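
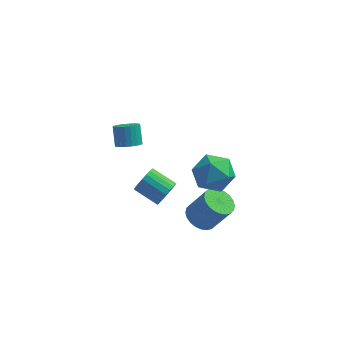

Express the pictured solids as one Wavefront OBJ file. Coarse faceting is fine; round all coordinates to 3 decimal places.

v 3.319 1.039 -1.507
v 4.437 0.789 -1.466
v 3.103 -0.149 -2.914
v 4.221 -0.399 -2.873
v 3.529 -0.73 -2.022
v 3.662 0.005 -1.152
v 3.878 0.635 -3.228
v 4.011 1.37 -2.358
v 4.782 0.539 -2.53
v 4.567 -0.304 -1.785
v 2.973 0.944 -2.595
v 2.758 0.101 -1.85
v 3.307 -0.738 -4.653
v 4.007 -0.887 -5.093
v 4.893 -0.93 -3.667
v 4.193 -0.782 -3.227
v 4.006 -0.559 -5.082
v 4.893 -0.603 -3.656
v 3.899 -0.259 -5.007
v 4.786 -0.303 -3.58
v 3.702 -0.031 -4.877
v 4.588 -0.075 -3.451
v 3.444 0.088 -4.713
v 4.331 0.044 -3.287
v 3.166 0.082 -4.54
v 4.052 0.038 -3.114
v 2.909 -0.049 -4.385
v 3.796 -0.093 -2.958
v 2.713 -0.285 -4.27
v 3.599 -0.329 -2.844
v 2.607 -0.59 -4.213
v 3.493 -0.633 -2.787
v 2.607 -0.917 -4.224
v 3.494 -0.961 -2.798
v 2.714 -1.217 -4.3
v 3.601 -1.261 -2.873
v 2.912 -1.445 -4.429
v 3.798 -1.489 -3.003
v 3.169 -1.564 -4.593
v 4.056 -1.608 -3.167
v 3.448 -1.558 -4.766
v 4.334 -1.602 -3.34
v 3.704 -1.427 -4.922
v 4.591 -1.471 -3.495
v 3.901 -1.191 -5.036
v 4.787 -1.235 -3.61
v 0.108 -1.727 1.473
v 0.543 -2.044 1.8
v 0.347 -1.43 2.654
v -0.088 -1.113 2.327
v 0.679 -1.863 1.702
v 0.483 -1.25 2.556
v 0.727 -1.663 1.569
v 0.531 -1.049 2.423
v 0.681 -1.471 1.421
v 0.486 -0.858 2.275
v 0.548 -1.319 1.281
v 0.353 -0.706 2.136
v 0.348 -1.229 1.17
v 0.153 -0.616 2.025
v 0.112 -1.215 1.106
v -0.084 -0.601 1.96
v -0.126 -1.278 1.097
v -0.321 -0.665 1.952
v -0.327 -1.41 1.146
v -0.523 -0.796 2
v -0.463 -1.59 1.244
v -0.659 -0.977 2.098
v -0.511 -1.791 1.377
v -0.707 -1.177 2.231
v -0.466 -1.982 1.525
v -0.661 -1.369 2.379
v -0.333 -2.134 1.664
v -0.528 -1.521 2.519
v -0.133 -2.224 1.775
v -0.328 -1.611 2.63
v 0.104 -2.239 1.84
v -0.092 -1.625 2.694
v 0.341 -2.175 1.848
v 0.146 -1.562 2.703
v 1.561 0.202 -4.062
v 1.938 0.473 -3.487
v 0.737 0.949 -2.922
v 0.359 0.678 -3.498
v 1.941 0.711 -3.682
v 0.739 1.187 -3.118
v 1.877 0.86 -3.944
v 0.676 1.336 -3.38
v 1.759 0.896 -4.225
v 0.558 1.372 -3.661
v 1.606 0.812 -4.479
v 0.405 1.288 -3.915
v 1.446 0.622 -4.661
v 0.245 1.098 -4.096
v 1.305 0.359 -4.739
v 0.104 0.836 -4.174
v 1.209 0.07 -4.7
v 0.008 0.546 -4.135
v 1.173 -0.197 -4.55
v -0.028 0.279 -3.986
v 1.205 -0.395 -4.317
v 0.003 0.081 -3.753
v 1.298 -0.489 -4.039
v 0.096 -0.013 -3.475
v 1.436 -0.464 -3.765
v 0.235 0.012 -3.201
v 1.596 -0.324 -3.543
v 0.395 0.152 -2.979
v 1.75 -0.093 -3.41
v 0.548 0.383 -2.846
v 1.871 0.189 -3.39
v 0.67 0.665 -2.826
f 1 12 6
f 1 6 2
f 1 2 8
f 1 8 11
f 1 11 12
f 2 6 10
f 6 12 5
f 12 11 3
f 11 8 7
f 8 2 9
f 4 10 5
f 4 5 3
f 4 3 7
f 4 7 9
f 4 9 10
f 5 10 6
f 3 5 12
f 7 3 11
f 9 7 8
f 10 9 2
f 14 13 17
f 14 17 15
f 15 17 18
f 15 18 16
f 17 13 19
f 17 19 18
f 18 19 20
f 18 20 16
f 19 13 21
f 19 21 20
f 20 21 22
f 20 22 16
f 21 13 23
f 21 23 22
f 22 23 24
f 22 24 16
f 23 13 25
f 23 25 24
f 24 25 26
f 24 26 16
f 25 13 27
f 25 27 26
f 26 27 28
f 26 28 16
f 27 13 29
f 27 29 28
f 28 29 30
f 28 30 16
f 29 13 31
f 29 31 30
f 30 31 32
f 30 32 16
f 31 13 33
f 31 33 32
f 32 33 34
f 32 34 16
f 33 13 35
f 33 35 34
f 34 35 36
f 34 36 16
f 35 13 37
f 35 37 36
f 36 37 38
f 36 38 16
f 37 13 39
f 37 39 38
f 38 39 40
f 38 40 16
f 39 13 41
f 39 41 40
f 40 41 42
f 40 42 16
f 41 13 43
f 41 43 42
f 42 43 44
f 42 44 16
f 43 13 45
f 43 45 44
f 44 45 46
f 44 46 16
f 45 13 14
f 45 14 46
f 46 14 15
f 46 15 16
f 48 47 51
f 48 51 49
f 49 51 52
f 49 52 50
f 51 47 53
f 51 53 52
f 52 53 54
f 52 54 50
f 53 47 55
f 53 55 54
f 54 55 56
f 54 56 50
f 55 47 57
f 55 57 56
f 56 57 58
f 56 58 50
f 57 47 59
f 57 59 58
f 58 59 60
f 58 60 50
f 59 47 61
f 59 61 60
f 60 61 62
f 60 62 50
f 61 47 63
f 61 63 62
f 62 63 64
f 62 64 50
f 63 47 65
f 63 65 64
f 64 65 66
f 64 66 50
f 65 47 67
f 65 67 66
f 66 67 68
f 66 68 50
f 67 47 69
f 67 69 68
f 68 69 70
f 68 70 50
f 69 47 71
f 69 71 70
f 70 71 72
f 70 72 50
f 71 47 73
f 71 73 72
f 72 73 74
f 72 74 50
f 73 47 75
f 73 75 74
f 74 75 76
f 74 76 50
f 75 47 77
f 75 77 76
f 76 77 78
f 76 78 50
f 77 47 79
f 77 79 78
f 78 79 80
f 78 80 50
f 79 47 48
f 79 48 80
f 80 48 49
f 80 49 50
f 82 81 85
f 82 85 83
f 83 85 86
f 83 86 84
f 85 81 87
f 85 87 86
f 86 87 88
f 86 88 84
f 87 81 89
f 87 89 88
f 88 89 90
f 88 90 84
f 89 81 91
f 89 91 90
f 90 91 92
f 90 92 84
f 91 81 93
f 91 93 92
f 92 93 94
f 92 94 84
f 93 81 95
f 93 95 94
f 94 95 96
f 94 96 84
f 95 81 97
f 95 97 96
f 96 97 98
f 96 98 84
f 97 81 99
f 97 99 98
f 98 99 100
f 98 100 84
f 99 81 101
f 99 101 100
f 100 101 102
f 100 102 84
f 101 81 103
f 101 103 102
f 102 103 104
f 102 104 84
f 103 81 105
f 103 105 104
f 104 105 106
f 104 106 84
f 105 81 107
f 105 107 106
f 106 107 108
f 106 108 84
f 107 81 109
f 107 109 108
f 108 109 110
f 108 110 84
f 109 81 111
f 109 111 110
f 110 111 112
f 110 112 84
f 111 81 82
f 111 82 112
f 112 82 83
f 112 83 84



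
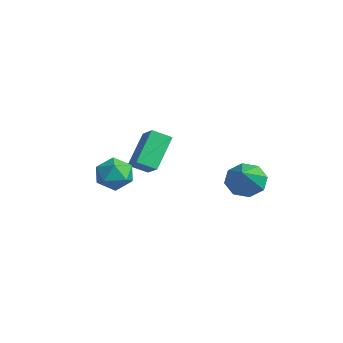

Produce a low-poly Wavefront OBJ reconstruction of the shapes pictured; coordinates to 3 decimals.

v -1.882 -0.524 0.134
v -1.091 -0.59 0.609
v -1.709 -1.93 -0.349
v -0.918 -1.996 0.126
v -1.725 -1.945 0.576
v -1.832 -1.076 0.875
v -0.968 -1.444 -0.615
v -1.075 -0.575 -0.316
v -0.526 -1.158 0.146
v -0.993 -1.468 0.882
v -1.807 -1.052 -0.622
v -2.274 -1.362 0.114
v -2.547 0.975 -0.865
v -2.956 0.205 -0.419
v -3.248 2.124 0.476
v -3.657 1.354 0.922
v -1.443 0.806 -0.142
v -1.852 0.036 0.304
v -2.144 1.955 1.199
v -2.553 1.185 1.645
v 0.065 4.293 -1.024
v 0.799 4.738 -1.407
v 1.395 3.247 0.304
v 0.521 5.096 -0.848
v -0.023 4.983 -0.392
v -0.516 4.465 -0.306
v -0.668 3.847 -0.641
v -0.39 3.49 -1.2
v 0.154 3.603 -1.656
v 0.647 4.12 -1.742
f 1 12 6
f 1 6 2
f 1 2 8
f 1 8 11
f 1 11 12
f 2 6 10
f 6 12 5
f 12 11 3
f 11 8 7
f 8 2 9
f 4 10 5
f 4 5 3
f 4 3 7
f 4 7 9
f 4 9 10
f 5 10 6
f 3 5 12
f 7 3 11
f 9 7 8
f 10 9 2
f 14 16 13
f 17 14 13
f 13 16 15
f 15 17 13
f 14 20 16
f 18 14 17
f 18 20 14
f 16 20 15
f 19 17 15
f 15 20 19
f 19 18 17
f 20 18 19
f 22 21 24
f 22 24 23
f 24 21 25
f 24 25 23
f 25 21 26
f 25 26 23
f 26 21 27
f 26 27 23
f 27 21 28
f 27 28 23
f 28 21 29
f 28 29 23
f 29 21 30
f 29 30 23
f 30 21 22
f 30 22 23



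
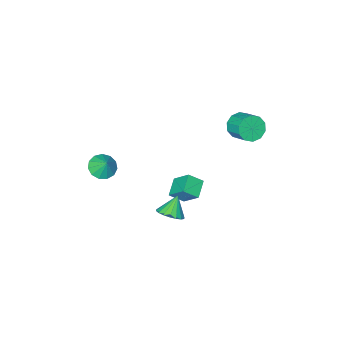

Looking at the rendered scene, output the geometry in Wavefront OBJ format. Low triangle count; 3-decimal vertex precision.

v 2.683 -1.694 0.004
v 3.218 -2.307 0.365
v 2.797 -1.046 0.936
v 3.514 -1.993 0.11
v 3.547 -1.584 -0.178
v 3.305 -1.21 -0.409
v 2.865 -0.989 -0.508
v 2.368 -0.993 -0.444
v 1.97 -1.219 -0.238
v 1.799 -1.595 0.045
v 1.908 -2.003 0.315
v 2.263 -2.313 0.487
v 2.752 -2.426 0.505
v 0.026 1.351 -3.863
v 0.478 0.581 -3.752
v -0.766 1.049 -2.737
v 0.69 0.841 -3.533
v 0.77 1.202 -3.38
v 0.703 1.593 -3.322
v 0.502 1.936 -3.372
v 0.207 2.163 -3.518
v -0.125 2.229 -3.734
v -0.426 2.121 -3.975
v -0.638 1.861 -4.193
v -0.718 1.5 -4.347
v -0.651 1.109 -4.404
v -0.45 0.767 -4.355
v -0.154 0.54 -4.208
v 0.177 0.473 -3.993
v -3.975 2.776 3.568
v -3.714 3.183 2.796
v -3.604 4.411 3.481
v -3.865 4.004 4.252
v -4.275 3.215 2.829
v -4.165 4.443 3.514
v -4.721 3.079 3.144
v -4.611 4.307 3.828
v -4.882 2.828 3.62
v -4.772 4.056 4.305
v -4.697 2.557 4.077
v -4.587 3.784 4.761
v -4.236 2.369 4.339
v -4.126 3.597 5.024
v -3.675 2.337 4.306
v -3.565 3.565 4.991
v -3.229 2.473 3.992
v -3.119 3.701 4.676
v -3.068 2.724 3.515
v -2.958 3.952 4.2
v -3.253 2.996 3.059
v -3.143 4.223 3.743
v -2.847 -0.579 -4.299
v -2.097 -1.096 -3.631
v -3.105 0.526 -3.156
v -2.355 0.009 -2.488
v -1.905 0.151 -4.792
v -1.155 -0.366 -4.124
v -2.163 1.256 -3.649
v -1.413 0.739 -2.981
f 2 1 4
f 2 4 3
f 4 1 5
f 4 5 3
f 5 1 6
f 5 6 3
f 6 1 7
f 6 7 3
f 7 1 8
f 7 8 3
f 8 1 9
f 8 9 3
f 9 1 10
f 9 10 3
f 10 1 11
f 10 11 3
f 11 1 12
f 11 12 3
f 12 1 13
f 12 13 3
f 13 1 2
f 13 2 3
f 15 14 17
f 15 17 16
f 17 14 18
f 17 18 16
f 18 14 19
f 18 19 16
f 19 14 20
f 19 20 16
f 20 14 21
f 20 21 16
f 21 14 22
f 21 22 16
f 22 14 23
f 22 23 16
f 23 14 24
f 23 24 16
f 24 14 25
f 24 25 16
f 25 14 26
f 25 26 16
f 26 14 27
f 26 27 16
f 27 14 28
f 27 28 16
f 28 14 29
f 28 29 16
f 29 14 15
f 29 15 16
f 31 30 34
f 31 34 32
f 32 34 35
f 32 35 33
f 34 30 36
f 34 36 35
f 35 36 37
f 35 37 33
f 36 30 38
f 36 38 37
f 37 38 39
f 37 39 33
f 38 30 40
f 38 40 39
f 39 40 41
f 39 41 33
f 40 30 42
f 40 42 41
f 41 42 43
f 41 43 33
f 42 30 44
f 42 44 43
f 43 44 45
f 43 45 33
f 44 30 46
f 44 46 45
f 45 46 47
f 45 47 33
f 46 30 48
f 46 48 47
f 47 48 49
f 47 49 33
f 48 30 50
f 48 50 49
f 49 50 51
f 49 51 33
f 50 30 31
f 50 31 51
f 51 31 32
f 51 32 33
f 53 55 52
f 56 53 52
f 52 55 54
f 54 56 52
f 53 59 55
f 57 53 56
f 57 59 53
f 55 59 54
f 58 56 54
f 54 59 58
f 58 57 56
f 59 57 58



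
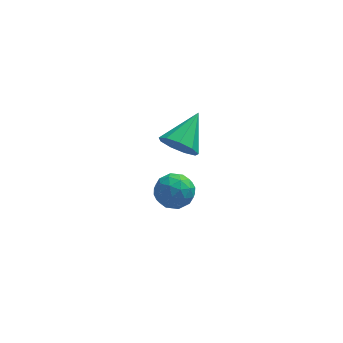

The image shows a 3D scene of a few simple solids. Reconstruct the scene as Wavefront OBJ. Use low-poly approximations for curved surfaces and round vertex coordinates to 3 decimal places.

v 1.637 -3.821 1.841
v 2.231 -4.504 2.29
v 2.603 -2.299 2.879
v 2.522 -4.288 1.702
v 2.4 -3.853 1.179
v 1.92 -3.404 0.966
v 1.309 -3.15 1.162
v 0.851 -3.21 1.676
v 0.761 -3.556 2.267
v 1.081 -4.026 2.659
v 1.662 -4.4 2.668
v 0.555 -1.354 -4.194
v 1.282 -0.723 -4.666
v 1.798 -2.037 -3.194
v 2.525 -1.406 -3.666
v 1.78 -0.978 -3.024
v 1.012 -0.556 -3.642
v 2.068 -2.204 -4.218
v 1.3 -1.782 -4.836
v 2.217 -1.248 -4.681
v 2.039 -0.491 -3.943
v 1.041 -2.269 -3.917
v 0.863 -1.512 -3.179
v 0.81 -0.978 -4.518
v 2.27 -1.782 -3.342
v 1.833 -1.53 -2.965
v 2.26 -1.159 -3.242
v 0.651 -0.881 -3.916
v 1.078 -0.51 -4.193
v 1.371 -0.66 -3.228
v 2.002 -2.25 -3.667
v 2.429 -1.879 -3.944
v 0.82 -1.601 -4.618
v 1.247 -1.23 -4.895
v 1.709 -2.1 -4.632
v 1.786 -0.916 -4.804
v 2.517 -1.318 -4.216
v 2.248 -1.787 -4.541
v 1.797 -1.538 -4.904
v 1.682 -0.471 -4.37
v 2.412 -0.872 -3.782
v 1.975 -0.621 -3.405
v 1.523 -0.373 -3.768
v 2.231 -0.78 -4.379
v 0.668 -1.888 -4.078
v 1.398 -2.289 -3.49
v 1.557 -2.387 -4.092
v 1.105 -2.139 -4.455
v 0.563 -1.442 -3.644
v 1.294 -1.844 -3.056
v 1.283 -1.222 -2.956
v 0.832 -0.973 -3.319
v 0.849 -1.98 -3.481
f 2 1 4
f 2 4 3
f 4 1 5
f 4 5 3
f 5 1 6
f 5 6 3
f 6 1 7
f 6 7 3
f 7 1 8
f 7 8 3
f 8 1 9
f 8 9 3
f 9 1 10
f 9 10 3
f 10 1 11
f 10 11 3
f 11 1 2
f 11 2 3
f 12 49 28
f 49 23 52
f 28 52 17
f 49 52 28
f 12 28 24
f 28 17 29
f 24 29 13
f 28 29 24
f 12 24 33
f 24 13 34
f 33 34 19
f 24 34 33
f 12 33 45
f 33 19 48
f 45 48 22
f 33 48 45
f 12 45 49
f 45 22 53
f 49 53 23
f 45 53 49
f 13 29 40
f 29 17 43
f 40 43 21
f 29 43 40
f 17 52 30
f 52 23 51
f 30 51 16
f 52 51 30
f 23 53 50
f 53 22 46
f 50 46 14
f 53 46 50
f 22 48 47
f 48 19 35
f 47 35 18
f 48 35 47
f 19 34 39
f 34 13 36
f 39 36 20
f 34 36 39
f 15 41 27
f 41 21 42
f 27 42 16
f 41 42 27
f 15 27 25
f 27 16 26
f 25 26 14
f 27 26 25
f 15 25 32
f 25 14 31
f 32 31 18
f 25 31 32
f 15 32 37
f 32 18 38
f 37 38 20
f 32 38 37
f 15 37 41
f 37 20 44
f 41 44 21
f 37 44 41
f 16 42 30
f 42 21 43
f 30 43 17
f 42 43 30
f 14 26 50
f 26 16 51
f 50 51 23
f 26 51 50
f 18 31 47
f 31 14 46
f 47 46 22
f 31 46 47
f 20 38 39
f 38 18 35
f 39 35 19
f 38 35 39
f 21 44 40
f 44 20 36
f 40 36 13
f 44 36 40



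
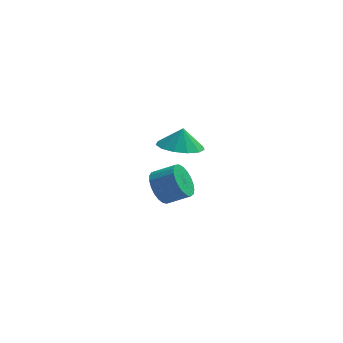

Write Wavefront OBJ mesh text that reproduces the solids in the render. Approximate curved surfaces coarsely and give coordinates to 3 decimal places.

v 0.674 0.409 -2.541
v 1.148 0.621 -3.349
v 2.26 0.504 -2.726
v 1.786 0.291 -1.919
v 1.095 0.982 -3.186
v 2.207 0.865 -2.564
v 0.969 1.243 -2.912
v 2.082 1.126 -2.29
v 0.792 1.361 -2.574
v 1.905 1.244 -1.952
v 0.595 1.313 -2.23
v 1.707 1.196 -1.608
v 0.411 1.11 -1.94
v 1.524 0.993 -1.318
v 0.273 0.785 -1.754
v 1.385 0.668 -1.132
v 0.204 0.395 -1.704
v 1.316 0.278 -1.082
v 0.216 0.007 -1.799
v 1.328 -0.11 -1.176
v 0.308 -0.311 -2.022
v 1.42 -0.428 -1.4
v 0.462 -0.505 -2.335
v 1.575 -0.622 -1.712
v 0.654 -0.541 -2.683
v 1.766 -0.658 -2.061
v 0.848 -0.412 -3.007
v 1.961 -0.529 -2.385
v 1.013 -0.142 -3.251
v 2.125 -0.259 -2.628
v 1.119 0.223 -3.371
v 2.231 0.106 -2.749
v 1.748 -3.818 3.106
v 2.793 -3.963 3.009
v 1.872 -3.562 4.074
v 2.689 -3.391 2.871
v 2.286 -2.955 2.808
v 1.712 -2.793 2.839
v 1.149 -2.957 2.954
v 0.776 -3.394 3.118
v 0.712 -3.966 3.278
v 0.977 -4.491 3.383
v 1.486 -4.803 3.4
v 2.079 -4.802 3.324
v 2.566 -4.488 3.178
f 2 1 5
f 2 5 3
f 3 5 6
f 3 6 4
f 5 1 7
f 5 7 6
f 6 7 8
f 6 8 4
f 7 1 9
f 7 9 8
f 8 9 10
f 8 10 4
f 9 1 11
f 9 11 10
f 10 11 12
f 10 12 4
f 11 1 13
f 11 13 12
f 12 13 14
f 12 14 4
f 13 1 15
f 13 15 14
f 14 15 16
f 14 16 4
f 15 1 17
f 15 17 16
f 16 17 18
f 16 18 4
f 17 1 19
f 17 19 18
f 18 19 20
f 18 20 4
f 19 1 21
f 19 21 20
f 20 21 22
f 20 22 4
f 21 1 23
f 21 23 22
f 22 23 24
f 22 24 4
f 23 1 25
f 23 25 24
f 24 25 26
f 24 26 4
f 25 1 27
f 25 27 26
f 26 27 28
f 26 28 4
f 27 1 29
f 27 29 28
f 28 29 30
f 28 30 4
f 29 1 31
f 29 31 30
f 30 31 32
f 30 32 4
f 31 1 2
f 31 2 32
f 32 2 3
f 32 3 4
f 34 33 36
f 34 36 35
f 36 33 37
f 36 37 35
f 37 33 38
f 37 38 35
f 38 33 39
f 38 39 35
f 39 33 40
f 39 40 35
f 40 33 41
f 40 41 35
f 41 33 42
f 41 42 35
f 42 33 43
f 42 43 35
f 43 33 44
f 43 44 35
f 44 33 45
f 44 45 35
f 45 33 34
f 45 34 35



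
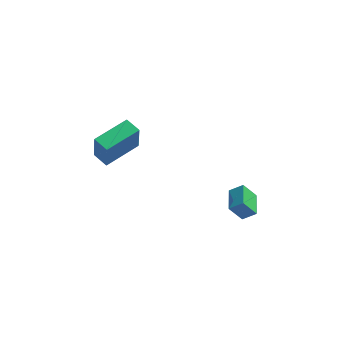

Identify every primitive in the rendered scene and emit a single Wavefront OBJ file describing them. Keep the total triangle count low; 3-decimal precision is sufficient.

v -3.264 1.231 1.689
v -3.164 0.875 3.369
v -3.978 1.863 1.865
v -3.879 1.507 3.545
v -1.821 2.793 1.935
v -1.722 2.437 3.615
v -2.536 3.425 2.111
v -2.436 3.069 3.791
v 3.748 -0.433 -0.356
v 3.069 -0.529 0.566
v 3.644 0.941 -0.29
v 2.965 0.845 0.633
v 4.455 -0.405 0.167
v 3.776 -0.501 1.09
v 4.351 0.969 0.234
v 3.672 0.873 1.156
f 2 4 1
f 5 2 1
f 1 4 3
f 3 5 1
f 2 8 4
f 6 2 5
f 6 8 2
f 4 8 3
f 7 5 3
f 3 8 7
f 7 6 5
f 8 6 7
f 10 12 9
f 13 10 9
f 9 12 11
f 11 13 9
f 10 16 12
f 14 10 13
f 14 16 10
f 12 16 11
f 15 13 11
f 11 16 15
f 15 14 13
f 16 14 15



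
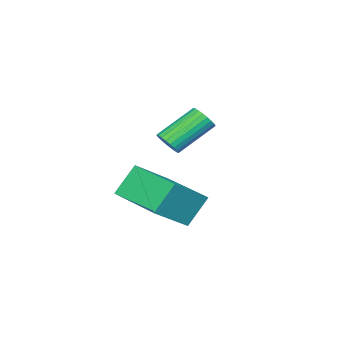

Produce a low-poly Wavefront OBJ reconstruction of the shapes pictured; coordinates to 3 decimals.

v -1.408 -3.643 0.245
v -1.074 -3.628 0.63
v -2.198 -3.002 1.58
v -2.532 -3.017 1.195
v -1.045 -3.449 0.547
v -2.17 -2.823 1.497
v -1.071 -3.3 0.417
v -2.196 -2.674 1.367
v -1.149 -3.204 0.262
v -2.274 -2.578 1.212
v -1.266 -3.174 0.103
v -2.391 -2.548 1.054
v -1.405 -3.216 -0.033
v -2.529 -2.589 0.917
v -1.544 -3.322 -0.127
v -2.668 -2.696 0.823
v -1.662 -3.478 -0.165
v -2.787 -2.852 0.785
v -1.742 -3.658 -0.14
v -2.866 -3.032 0.81
v -1.77 -3.837 -0.057
v -2.895 -3.211 0.893
v -1.744 -3.986 0.073
v -2.869 -3.36 1.023
v -1.666 -4.082 0.228
v -2.791 -3.456 1.178
v -1.549 -4.112 0.386
v -2.674 -3.486 1.337
v -1.411 -4.071 0.523
v -2.535 -3.444 1.473
v -1.272 -3.964 0.617
v -2.396 -3.338 1.567
v -1.153 -3.808 0.655
v -2.278 -3.182 1.605
v -0.269 -2.816 -0.671
v 1.085 -3.085 0.321
v 0.209 -1.005 -0.831
v 1.563 -1.274 0.161
v 0.417 -3.086 -1.681
v 1.771 -3.355 -0.689
v 0.895 -1.275 -1.841
v 2.249 -1.544 -0.849
f 2 1 5
f 2 5 3
f 3 5 6
f 3 6 4
f 5 1 7
f 5 7 6
f 6 7 8
f 6 8 4
f 7 1 9
f 7 9 8
f 8 9 10
f 8 10 4
f 9 1 11
f 9 11 10
f 10 11 12
f 10 12 4
f 11 1 13
f 11 13 12
f 12 13 14
f 12 14 4
f 13 1 15
f 13 15 14
f 14 15 16
f 14 16 4
f 15 1 17
f 15 17 16
f 16 17 18
f 16 18 4
f 17 1 19
f 17 19 18
f 18 19 20
f 18 20 4
f 19 1 21
f 19 21 20
f 20 21 22
f 20 22 4
f 21 1 23
f 21 23 22
f 22 23 24
f 22 24 4
f 23 1 25
f 23 25 24
f 24 25 26
f 24 26 4
f 25 1 27
f 25 27 26
f 26 27 28
f 26 28 4
f 27 1 29
f 27 29 28
f 28 29 30
f 28 30 4
f 29 1 31
f 29 31 30
f 30 31 32
f 30 32 4
f 31 1 33
f 31 33 32
f 32 33 34
f 32 34 4
f 33 1 2
f 33 2 34
f 34 2 3
f 34 3 4
f 36 38 35
f 39 36 35
f 35 38 37
f 37 39 35
f 36 42 38
f 40 36 39
f 40 42 36
f 38 42 37
f 41 39 37
f 37 42 41
f 41 40 39
f 42 40 41



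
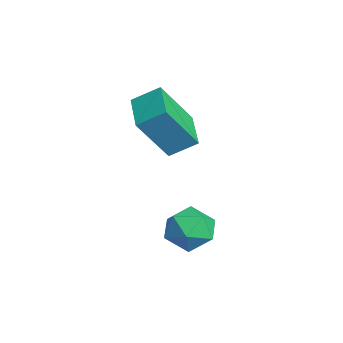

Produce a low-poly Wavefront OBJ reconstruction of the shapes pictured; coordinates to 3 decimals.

v -3.093 -3.633 0.604
v -2.864 -2.647 1.23
v -3.324 -2.461 -1.159
v -3.096 -1.475 -0.533
v -1.444 -3.805 0.273
v -1.216 -2.819 0.899
v -1.676 -2.633 -1.49
v -1.447 -1.647 -0.864
v 1.34 -2.058 -3.93
v 2.104 -2.035 -3.321
v 0.696 -3.225 -3.079
v 1.46 -3.202 -2.47
v 0.827 -2.457 -2.488
v 1.225 -1.736 -3.014
v 1.575 -3.524 -3.386
v 1.973 -2.803 -3.912
v 2.249 -2.941 -2.984
v 1.787 -2.282 -2.429
v 1.013 -2.978 -3.971
v 0.551 -2.319 -3.416
f 2 4 1
f 5 2 1
f 1 4 3
f 3 5 1
f 2 8 4
f 6 2 5
f 6 8 2
f 4 8 3
f 7 5 3
f 3 8 7
f 7 6 5
f 8 6 7
f 9 20 14
f 9 14 10
f 9 10 16
f 9 16 19
f 9 19 20
f 10 14 18
f 14 20 13
f 20 19 11
f 19 16 15
f 16 10 17
f 12 18 13
f 12 13 11
f 12 11 15
f 12 15 17
f 12 17 18
f 13 18 14
f 11 13 20
f 15 11 19
f 17 15 16
f 18 17 10



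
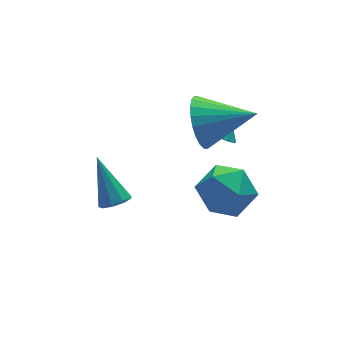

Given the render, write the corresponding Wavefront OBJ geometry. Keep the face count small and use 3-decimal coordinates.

v -1.3 1.176 -2.731
v -0.835 0.897 -2.474
v -1.42 2.364 -1.229
v -0.701 1.207 -2.708
v -0.847 1.502 -2.953
v -1.205 1.644 -3.094
v -1.607 1.567 -3.066
v -1.865 1.307 -2.881
v -1.859 0.986 -2.626
v -1.591 0.753 -2.421
v -1.186 0.718 -2.36
v 3.105 2.206 -1.957
v 3.619 2.249 -2.445
v 3.755 2.534 -1.243
v 3.41 2.635 -2.433
v 3.086 2.857 -2.239
v 2.768 2.831 -1.937
v 2.579 2.566 -1.643
v 2.591 2.163 -1.469
v 2.799 1.777 -1.481
v 3.124 1.555 -1.675
v 3.441 1.581 -1.976
v 3.63 1.846 -2.271
v 2.201 1.744 -0.319
v 2.746 2.043 -1.202
v 3.839 0.756 0.359
v 2.831 2.363 -0.941
v 2.82 2.588 -0.585
v 2.714 2.685 -0.189
v 2.531 2.639 0.188
v 2.297 2.456 0.487
v 2.048 2.166 0.663
v 1.823 1.81 0.69
v 1.655 1.445 0.564
v 1.57 1.126 0.303
v 1.582 0.9 -0.053
v 1.687 0.803 -0.449
v 1.871 0.849 -0.826
v 2.105 1.032 -1.125
v 2.353 1.323 -1.302
v 2.579 1.678 -1.329
v 1.916 0.454 -4.199
v 2.57 1.39 -3.959
v 2.59 -0.41 -2.661
v 3.244 0.526 -2.421
v 2.082 0.585 -2.322
v 1.666 1.119 -3.273
v 3.494 -0.139 -3.347
v 3.078 0.395 -4.298
v 3.545 1.024 -3.433
v 2.673 1.471 -2.799
v 2.487 -0.491 -3.821
v 1.615 -0.044 -3.187
f 2 1 4
f 2 4 3
f 4 1 5
f 4 5 3
f 5 1 6
f 5 6 3
f 6 1 7
f 6 7 3
f 7 1 8
f 7 8 3
f 8 1 9
f 8 9 3
f 9 1 10
f 9 10 3
f 10 1 11
f 10 11 3
f 11 1 2
f 11 2 3
f 13 12 15
f 13 15 14
f 15 12 16
f 15 16 14
f 16 12 17
f 16 17 14
f 17 12 18
f 17 18 14
f 18 12 19
f 18 19 14
f 19 12 20
f 19 20 14
f 20 12 21
f 20 21 14
f 21 12 22
f 21 22 14
f 22 12 23
f 22 23 14
f 23 12 13
f 23 13 14
f 25 24 27
f 25 27 26
f 27 24 28
f 27 28 26
f 28 24 29
f 28 29 26
f 29 24 30
f 29 30 26
f 30 24 31
f 30 31 26
f 31 24 32
f 31 32 26
f 32 24 33
f 32 33 26
f 33 24 34
f 33 34 26
f 34 24 35
f 34 35 26
f 35 24 36
f 35 36 26
f 36 24 37
f 36 37 26
f 37 24 38
f 37 38 26
f 38 24 39
f 38 39 26
f 39 24 40
f 39 40 26
f 40 24 41
f 40 41 26
f 41 24 25
f 41 25 26
f 42 53 47
f 42 47 43
f 42 43 49
f 42 49 52
f 42 52 53
f 43 47 51
f 47 53 46
f 53 52 44
f 52 49 48
f 49 43 50
f 45 51 46
f 45 46 44
f 45 44 48
f 45 48 50
f 45 50 51
f 46 51 47
f 44 46 53
f 48 44 52
f 50 48 49
f 51 50 43



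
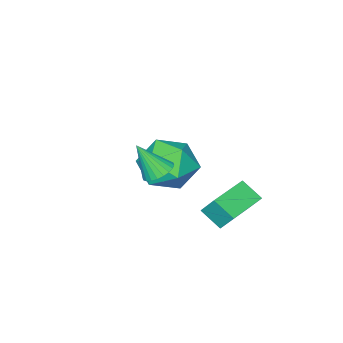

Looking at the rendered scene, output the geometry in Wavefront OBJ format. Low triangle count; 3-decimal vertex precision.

v -2.754 2.346 -0.1
v -2.645 1.587 0.462
v -2.802 2.87 0.618
v -2.693 2.112 1.179
v -1.127 2.548 -0.139
v -1.018 1.79 0.422
v -1.175 3.073 0.578
v -1.066 2.314 1.14
v 0.515 1.369 2.888
v 0.952 1.748 2.93
v 0.905 0.791 4.032
v 0.788 1.857 3.041
v 0.582 1.892 3.129
v 0.366 1.847 3.18
v 0.173 1.729 3.186
v 0.032 1.557 3.147
v -0.036 1.356 3.068
v -0.019 1.156 2.962
v 0.079 0.99 2.845
v 0.243 0.88 2.734
v 0.449 0.846 2.646
v 0.665 0.89 2.596
v 0.858 1.008 2.589
v 0.999 1.181 2.628
v 1.066 1.382 2.707
v 1.05 1.581 2.813
v -2.991 -0.854 1.188
v -1.997 -1.419 0.866
v -3.863 -1.481 -0.406
v -2.869 -2.046 -0.728
v -3.494 -2.429 0.207
v -2.955 -2.041 1.193
v -2.905 -0.859 -0.733
v -2.366 -0.471 0.253
v -1.944 -1.422 -0.321
v -2.308 -2.393 0.26
v -3.552 -0.507 0.2
v -3.916 -1.478 0.781
f 2 4 1
f 5 2 1
f 1 4 3
f 3 5 1
f 2 8 4
f 6 2 5
f 6 8 2
f 4 8 3
f 7 5 3
f 3 8 7
f 7 6 5
f 8 6 7
f 10 9 12
f 10 12 11
f 12 9 13
f 12 13 11
f 13 9 14
f 13 14 11
f 14 9 15
f 14 15 11
f 15 9 16
f 15 16 11
f 16 9 17
f 16 17 11
f 17 9 18
f 17 18 11
f 18 9 19
f 18 19 11
f 19 9 20
f 19 20 11
f 20 9 21
f 20 21 11
f 21 9 22
f 21 22 11
f 22 9 23
f 22 23 11
f 23 9 24
f 23 24 11
f 24 9 25
f 24 25 11
f 25 9 26
f 25 26 11
f 26 9 10
f 26 10 11
f 27 38 32
f 27 32 28
f 27 28 34
f 27 34 37
f 27 37 38
f 28 32 36
f 32 38 31
f 38 37 29
f 37 34 33
f 34 28 35
f 30 36 31
f 30 31 29
f 30 29 33
f 30 33 35
f 30 35 36
f 31 36 32
f 29 31 38
f 33 29 37
f 35 33 34
f 36 35 28



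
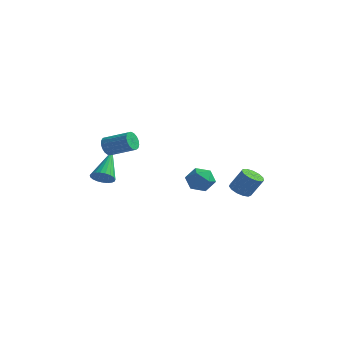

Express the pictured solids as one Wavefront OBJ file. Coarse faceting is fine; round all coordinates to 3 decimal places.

v 1.89 2.558 -2.364
v 2.328 2.758 -2.648
v 2.849 2.963 -1.701
v 2.41 2.762 -1.416
v 2.137 3.004 -2.596
v 2.657 3.208 -1.649
v 1.867 3.107 -2.469
v 2.387 3.312 -1.522
v 1.604 3.036 -2.31
v 2.125 3.241 -1.363
v 1.432 2.814 -2.167
v 1.953 3.018 -1.22
v 1.405 2.51 -2.087
v 1.926 2.714 -1.14
v 1.532 2.221 -2.094
v 2.053 2.425 -1.147
v 1.773 2.039 -2.187
v 2.294 2.244 -1.24
v 2.05 2.022 -2.336
v 2.571 2.226 -1.389
v 2.277 2.175 -2.494
v 2.798 2.379 -1.547
v 2.381 2.45 -2.61
v 2.901 2.654 -1.663
v -2.777 -1.154 -1.449
v -2.252 -0.939 -1.504
v -3.183 0.134 -0.291
v -2.37 -0.824 -1.674
v -2.559 -0.766 -1.805
v -2.786 -0.775 -1.875
v -3.011 -0.85 -1.87
v -3.195 -0.977 -1.793
v -3.307 -1.135 -1.657
v -3.328 -1.296 -1.485
v -3.253 -1.433 -1.306
v -3.096 -1.522 -1.152
v -2.883 -1.547 -1.05
v -2.653 -1.504 -1.017
v -2.443 -1.401 -1.058
v -2.292 -1.255 -1.167
v -2.224 -1.092 -1.325
v 2.644 -2.396 0.048
v 3.153 -2.238 -0.362
v 3.307 -3.042 0.622
v 3.816 -2.884 0.212
v 3.564 -2.42 0.629
v 3.154 -2.021 0.275
v 3.306 -3.259 -0.015
v 2.896 -2.86 -0.369
v 3.562 -2.771 -0.401
v 3.722 -2.253 -0.003
v 2.738 -3.027 0.263
v 2.898 -2.509 0.661
v -2.267 -1.471 0.604
v -2.056 -1.743 0.228
v -0.902 -1.501 0.699
v -1.113 -1.229 1.076
v -2.067 -1.516 0.137
v -0.913 -1.274 0.609
v -2.124 -1.279 0.154
v -0.969 -1.037 0.625
v -2.213 -1.086 0.274
v -1.059 -0.844 0.745
v -2.315 -0.981 0.47
v -1.16 -0.739 0.941
v -2.406 -0.989 0.696
v -1.251 -0.747 1.167
v -2.465 -1.107 0.901
v -1.311 -0.865 1.373
v -2.479 -1.308 1.039
v -1.324 -1.066 1.51
v -2.444 -1.547 1.077
v -1.29 -1.305 1.548
v -2.369 -1.768 1.006
v -1.215 -1.526 1.478
v -2.271 -1.921 0.844
v -1.116 -1.679 1.315
v -2.171 -1.971 0.627
v -1.017 -1.729 1.098
v -2.094 -1.907 0.404
v -0.94 -1.665 0.875
f 2 1 5
f 2 5 3
f 3 5 6
f 3 6 4
f 5 1 7
f 5 7 6
f 6 7 8
f 6 8 4
f 7 1 9
f 7 9 8
f 8 9 10
f 8 10 4
f 9 1 11
f 9 11 10
f 10 11 12
f 10 12 4
f 11 1 13
f 11 13 12
f 12 13 14
f 12 14 4
f 13 1 15
f 13 15 14
f 14 15 16
f 14 16 4
f 15 1 17
f 15 17 16
f 16 17 18
f 16 18 4
f 17 1 19
f 17 19 18
f 18 19 20
f 18 20 4
f 19 1 21
f 19 21 20
f 20 21 22
f 20 22 4
f 21 1 23
f 21 23 22
f 22 23 24
f 22 24 4
f 23 1 2
f 23 2 24
f 24 2 3
f 24 3 4
f 26 25 28
f 26 28 27
f 28 25 29
f 28 29 27
f 29 25 30
f 29 30 27
f 30 25 31
f 30 31 27
f 31 25 32
f 31 32 27
f 32 25 33
f 32 33 27
f 33 25 34
f 33 34 27
f 34 25 35
f 34 35 27
f 35 25 36
f 35 36 27
f 36 25 37
f 36 37 27
f 37 25 38
f 37 38 27
f 38 25 39
f 38 39 27
f 39 25 40
f 39 40 27
f 40 25 41
f 40 41 27
f 41 25 26
f 41 26 27
f 42 53 47
f 42 47 43
f 42 43 49
f 42 49 52
f 42 52 53
f 43 47 51
f 47 53 46
f 53 52 44
f 52 49 48
f 49 43 50
f 45 51 46
f 45 46 44
f 45 44 48
f 45 48 50
f 45 50 51
f 46 51 47
f 44 46 53
f 48 44 52
f 50 48 49
f 51 50 43
f 55 54 58
f 55 58 56
f 56 58 59
f 56 59 57
f 58 54 60
f 58 60 59
f 59 60 61
f 59 61 57
f 60 54 62
f 60 62 61
f 61 62 63
f 61 63 57
f 62 54 64
f 62 64 63
f 63 64 65
f 63 65 57
f 64 54 66
f 64 66 65
f 65 66 67
f 65 67 57
f 66 54 68
f 66 68 67
f 67 68 69
f 67 69 57
f 68 54 70
f 68 70 69
f 69 70 71
f 69 71 57
f 70 54 72
f 70 72 71
f 71 72 73
f 71 73 57
f 72 54 74
f 72 74 73
f 73 74 75
f 73 75 57
f 74 54 76
f 74 76 75
f 75 76 77
f 75 77 57
f 76 54 78
f 76 78 77
f 77 78 79
f 77 79 57
f 78 54 80
f 78 80 79
f 79 80 81
f 79 81 57
f 80 54 55
f 80 55 81
f 81 55 56
f 81 56 57



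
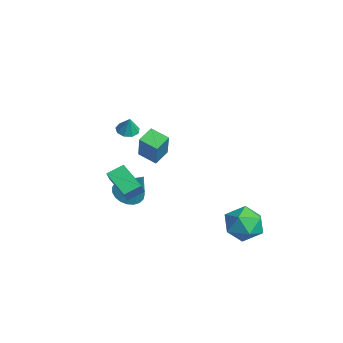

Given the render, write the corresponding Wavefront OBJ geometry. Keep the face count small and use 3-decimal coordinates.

v -3.389 -1.52 -4.483
v -2.735 -2.128 -4.705
v -2.311 -0.98 -2.777
v -2.613 -1.811 -4.882
v -2.625 -1.444 -4.99
v -2.77 -1.091 -5.011
v -3.021 -0.811 -4.94
v -3.337 -0.655 -4.791
v -3.661 -0.647 -4.588
v -3.938 -0.791 -4.367
v -4.121 -1.061 -4.167
v -4.177 -1.41 -4.021
v -4.097 -1.778 -3.955
v -3.894 -2.102 -3.98
v -3.604 -2.325 -4.093
v -3.277 -2.409 -4.273
v -2.97 -2.339 -4.489
v -0.161 -1.255 0.95
v 0.861 -1.49 2.582
v 0.578 -0.572 0.585
v 1.601 -0.807 2.217
v 0.319 -1.993 0.543
v 1.342 -2.228 2.175
v 1.059 -1.31 0.178
v 2.081 -1.545 1.81
v 0.145 -2.482 2.286
v 0.617 -2.806 2.106
v 0.515 -2.458 3.214
v 0.697 -2.406 2.064
v 0.519 -2.042 2.125
v 0.166 -1.883 2.262
v -0.197 -2.005 2.409
v -0.4 -2.35 2.499
v -0.348 -2.757 2.49
v -0.065 -3.036 2.384
v 0.316 -3.055 2.233
v 0.952 -2.753 -2.286
v -0.564 -3.244 -1.564
v 0.854 -1.838 -1.871
v -0.663 -2.329 -1.149
v 1.383 -3.031 -1.571
v -0.134 -3.522 -0.849
v 1.284 -2.116 -1.156
v -0.232 -2.607 -0.434
v 3.707 3.257 -3.022
v 4.214 2.5 -3.734
v 2.026 2.68 -3.606
v 2.533 1.923 -4.318
v 2.587 1.766 -3.173
v 3.626 2.123 -2.812
v 2.614 3.057 -4.528
v 3.653 3.414 -4.167
v 3.539 2.376 -4.664
v 3.522 1.578 -3.827
v 2.718 3.602 -3.513
v 2.701 2.804 -2.676
f 2 1 4
f 2 4 3
f 4 1 5
f 4 5 3
f 5 1 6
f 5 6 3
f 6 1 7
f 6 7 3
f 7 1 8
f 7 8 3
f 8 1 9
f 8 9 3
f 9 1 10
f 9 10 3
f 10 1 11
f 10 11 3
f 11 1 12
f 11 12 3
f 12 1 13
f 12 13 3
f 13 1 14
f 13 14 3
f 14 1 15
f 14 15 3
f 15 1 16
f 15 16 3
f 16 1 17
f 16 17 3
f 17 1 2
f 17 2 3
f 19 21 18
f 22 19 18
f 18 21 20
f 20 22 18
f 19 25 21
f 23 19 22
f 23 25 19
f 21 25 20
f 24 22 20
f 20 25 24
f 24 23 22
f 25 23 24
f 27 26 29
f 27 29 28
f 29 26 30
f 29 30 28
f 30 26 31
f 30 31 28
f 31 26 32
f 31 32 28
f 32 26 33
f 32 33 28
f 33 26 34
f 33 34 28
f 34 26 35
f 34 35 28
f 35 26 36
f 35 36 28
f 36 26 27
f 36 27 28
f 38 40 37
f 41 38 37
f 37 40 39
f 39 41 37
f 38 44 40
f 42 38 41
f 42 44 38
f 40 44 39
f 43 41 39
f 39 44 43
f 43 42 41
f 44 42 43
f 45 56 50
f 45 50 46
f 45 46 52
f 45 52 55
f 45 55 56
f 46 50 54
f 50 56 49
f 56 55 47
f 55 52 51
f 52 46 53
f 48 54 49
f 48 49 47
f 48 47 51
f 48 51 53
f 48 53 54
f 49 54 50
f 47 49 56
f 51 47 55
f 53 51 52
f 54 53 46



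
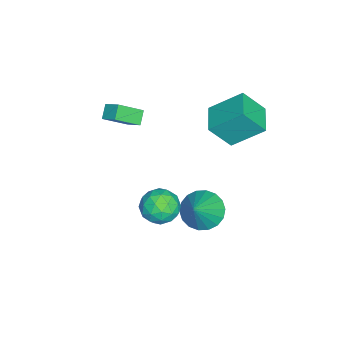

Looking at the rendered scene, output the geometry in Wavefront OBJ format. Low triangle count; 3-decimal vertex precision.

v -3.769 -3.075 0.915
v -3.364 -2.339 1.42
v -3.125 -3.07 0.392
v -2.72 -2.334 0.897
v -3.04 -4.086 1.803
v -2.635 -3.35 2.308
v -2.396 -4.081 1.28
v -1.991 -3.345 1.785
v -3.922 1.704 0.825
v -3.577 0.7 2.113
v -4.168 3.253 2.098
v -3.823 2.248 3.387
v -2.417 2.052 0.693
v -2.072 1.047 1.982
v -2.663 3.6 1.967
v -2.318 2.596 3.255
v -1.062 1.043 -3.249
v -0.528 1.898 -3.663
v 0.242 0.917 -1.831
v -0.842 2.105 -3.357
v -1.199 2.102 -3.028
v -1.529 1.888 -2.744
v -1.767 1.508 -2.56
v -1.864 1.035 -2.512
v -1.803 0.564 -2.61
v -1.595 0.188 -2.835
v -1.282 -0.019 -3.141
v -0.924 -0.015 -3.469
v -0.594 0.198 -3.754
v -0.357 0.578 -3.938
v -0.259 1.051 -3.986
v -0.32 1.522 -3.888
v 1.109 0.452 -1.341
v 1.645 -0.257 -1.819
v 0.135 -0.703 -0.721
v 0.671 -1.412 -1.199
v 1.081 -0.903 -0.43
v 1.682 -0.189 -0.813
v 0.098 -0.771 -1.727
v 0.699 -0.057 -2.11
v 1.02 -1.013 -2.058
v 1.628 -1.094 -1.256
v 0.152 0.134 -1.284
v 0.76 0.053 -0.482
v 1.462 0.199 -1.635
v 0.318 -1.159 -0.905
v 0.559 -0.86 -0.453
v 0.874 -1.277 -0.734
v 1.484 0.239 -1.043
v 1.8 -0.178 -1.324
v 1.468 -0.558 -0.507
v -0.02 -0.782 -1.216
v 0.296 -1.199 -1.497
v 0.906 0.317 -1.806
v 1.221 -0.1 -2.087
v 0.312 -0.402 -2.033
v 1.41 -0.662 -2.056
v 0.838 -1.341 -1.692
v 0.501 -0.964 -2.002
v 0.854 -0.544 -2.227
v 1.767 -0.71 -1.585
v 1.195 -1.389 -1.22
v 1.436 -1.09 -0.768
v 1.789 -0.67 -0.993
v 1.4 -1.154 -1.725
v 0.585 0.429 -1.32
v 0.013 -0.25 -0.955
v -0.009 -0.29 -1.547
v 0.344 0.13 -1.772
v 0.942 0.381 -0.848
v 0.37 -0.298 -0.484
v 0.926 -0.416 -0.313
v 1.279 0.004 -0.538
v 0.38 0.194 -0.815
f 2 4 1
f 5 2 1
f 1 4 3
f 3 5 1
f 2 8 4
f 6 2 5
f 6 8 2
f 4 8 3
f 7 5 3
f 3 8 7
f 7 6 5
f 8 6 7
f 10 12 9
f 13 10 9
f 9 12 11
f 11 13 9
f 10 16 12
f 14 10 13
f 14 16 10
f 12 16 11
f 15 13 11
f 11 16 15
f 15 14 13
f 16 14 15
f 18 17 20
f 18 20 19
f 20 17 21
f 20 21 19
f 21 17 22
f 21 22 19
f 22 17 23
f 22 23 19
f 23 17 24
f 23 24 19
f 24 17 25
f 24 25 19
f 25 17 26
f 25 26 19
f 26 17 27
f 26 27 19
f 27 17 28
f 27 28 19
f 28 17 29
f 28 29 19
f 29 17 30
f 29 30 19
f 30 17 31
f 30 31 19
f 31 17 32
f 31 32 19
f 32 17 18
f 32 18 19
f 33 70 49
f 70 44 73
f 49 73 38
f 70 73 49
f 33 49 45
f 49 38 50
f 45 50 34
f 49 50 45
f 33 45 54
f 45 34 55
f 54 55 40
f 45 55 54
f 33 54 66
f 54 40 69
f 66 69 43
f 54 69 66
f 33 66 70
f 66 43 74
f 70 74 44
f 66 74 70
f 34 50 61
f 50 38 64
f 61 64 42
f 50 64 61
f 38 73 51
f 73 44 72
f 51 72 37
f 73 72 51
f 44 74 71
f 74 43 67
f 71 67 35
f 74 67 71
f 43 69 68
f 69 40 56
f 68 56 39
f 69 56 68
f 40 55 60
f 55 34 57
f 60 57 41
f 55 57 60
f 36 62 48
f 62 42 63
f 48 63 37
f 62 63 48
f 36 48 46
f 48 37 47
f 46 47 35
f 48 47 46
f 36 46 53
f 46 35 52
f 53 52 39
f 46 52 53
f 36 53 58
f 53 39 59
f 58 59 41
f 53 59 58
f 36 58 62
f 58 41 65
f 62 65 42
f 58 65 62
f 37 63 51
f 63 42 64
f 51 64 38
f 63 64 51
f 35 47 71
f 47 37 72
f 71 72 44
f 47 72 71
f 39 52 68
f 52 35 67
f 68 67 43
f 52 67 68
f 41 59 60
f 59 39 56
f 60 56 40
f 59 56 60
f 42 65 61
f 65 41 57
f 61 57 34
f 65 57 61



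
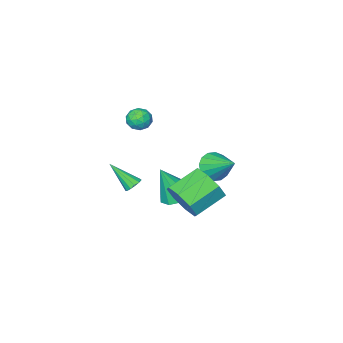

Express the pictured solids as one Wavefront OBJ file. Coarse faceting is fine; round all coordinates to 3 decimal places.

v 1.726 -1.195 2.273
v 2.28 -1.52 2.009
v 1.38 -2.16 2.731
v 1.934 -2.485 2.467
v 2.014 -2.021 2.977
v 2.228 -1.425 2.694
v 1.432 -2.255 2.046
v 1.646 -1.659 1.763
v 2.098 -2.175 1.868
v 2.458 -2.03 2.444
v 1.202 -1.65 2.296
v 1.562 -1.505 2.872
v 2.034 -1.273 2.101
v 1.626 -2.407 2.639
v 1.674 -2.135 2.939
v 1.999 -2.326 2.784
v 2.003 -1.217 2.504
v 2.328 -1.408 2.348
v 2.172 -1.703 2.918
v 1.332 -2.272 2.392
v 1.657 -2.463 2.236
v 1.661 -1.354 1.956
v 1.986 -1.545 1.801
v 1.488 -1.977 1.822
v 2.252 -1.848 1.863
v 2.048 -2.416 2.132
v 1.754 -2.28 1.884
v 1.879 -1.93 1.718
v 2.463 -1.764 2.201
v 2.26 -2.331 2.47
v 2.307 -2.059 2.77
v 2.433 -1.708 2.604
v 2.356 -2.148 2.118
v 1.4 -1.349 2.27
v 1.197 -1.916 2.539
v 1.227 -1.972 2.136
v 1.353 -1.621 1.97
v 1.612 -1.264 2.608
v 1.408 -1.832 2.877
v 1.781 -1.75 3.022
v 1.906 -1.4 2.856
v 1.304 -1.532 2.622
v 1.491 0.733 -1.706
v 1.953 0.007 -2.059
v 2.189 0.307 0.086
v 2.318 0.528 -2.077
v 2.296 1.145 -1.922
v 1.897 1.568 -1.666
v 1.307 1.601 -1.428
v 0.804 1.228 -1.321
v 0.622 0.623 -1.393
v 0.846 0.069 -1.612
v 1.372 -0.174 -1.875
v 3.095 3.196 -0.202
v 3.568 3.558 0.71
v 1.999 3.686 1.475
v 1.525 3.324 0.562
v 3.365 4.177 0.189
v 1.796 4.305 0.954
v 3.003 4.221 -0.561
v 1.434 4.349 0.203
v 2.695 3.665 -1.101
v 1.126 3.793 -0.337
v 2.621 2.834 -1.115
v 1.052 2.962 -0.35
v 2.824 2.215 -0.594
v 1.255 2.343 0.171
v 3.186 2.171 0.157
v 1.617 2.299 0.921
v 3.494 2.727 0.697
v 1.925 2.855 1.461
v 1.731 -2.501 -2.788
v 1.95 -2.786 -3.164
v 2.369 -3.619 -1.572
v 2.15 -2.586 -3.085
v 2.216 -2.359 -2.912
v 2.129 -2.178 -2.699
v 1.915 -2.099 -2.514
v 1.643 -2.148 -2.417
v 1.399 -2.309 -2.437
v 1.261 -2.531 -2.568
v 1.272 -2.743 -2.77
v 1.429 -2.879 -2.977
v 1.682 -2.895 -3.124
v -0.136 1.498 -0.012
v 0.723 1.525 -0.028
v -0.164 3.002 1.012
v 0.594 1.763 -0.382
v 0.269 1.93 -0.636
v -0.165 1.981 -0.723
v -0.591 1.903 -0.619
v -0.895 1.716 -0.353
v -0.996 1.471 0.004
v -0.866 1.233 0.357
v -0.541 1.066 0.612
v -0.108 1.014 0.699
v 0.318 1.093 0.595
v 0.622 1.279 0.329
f 1 38 17
f 38 12 41
f 17 41 6
f 38 41 17
f 1 17 13
f 17 6 18
f 13 18 2
f 17 18 13
f 1 13 22
f 13 2 23
f 22 23 8
f 13 23 22
f 1 22 34
f 22 8 37
f 34 37 11
f 22 37 34
f 1 34 38
f 34 11 42
f 38 42 12
f 34 42 38
f 2 18 29
f 18 6 32
f 29 32 10
f 18 32 29
f 6 41 19
f 41 12 40
f 19 40 5
f 41 40 19
f 12 42 39
f 42 11 35
f 39 35 3
f 42 35 39
f 11 37 36
f 37 8 24
f 36 24 7
f 37 24 36
f 8 23 28
f 23 2 25
f 28 25 9
f 23 25 28
f 4 30 16
f 30 10 31
f 16 31 5
f 30 31 16
f 4 16 14
f 16 5 15
f 14 15 3
f 16 15 14
f 4 14 21
f 14 3 20
f 21 20 7
f 14 20 21
f 4 21 26
f 21 7 27
f 26 27 9
f 21 27 26
f 4 26 30
f 26 9 33
f 30 33 10
f 26 33 30
f 5 31 19
f 31 10 32
f 19 32 6
f 31 32 19
f 3 15 39
f 15 5 40
f 39 40 12
f 15 40 39
f 7 20 36
f 20 3 35
f 36 35 11
f 20 35 36
f 9 27 28
f 27 7 24
f 28 24 8
f 27 24 28
f 10 33 29
f 33 9 25
f 29 25 2
f 33 25 29
f 44 43 46
f 44 46 45
f 46 43 47
f 46 47 45
f 47 43 48
f 47 48 45
f 48 43 49
f 48 49 45
f 49 43 50
f 49 50 45
f 50 43 51
f 50 51 45
f 51 43 52
f 51 52 45
f 52 43 53
f 52 53 45
f 53 43 44
f 53 44 45
f 55 54 58
f 55 58 56
f 56 58 59
f 56 59 57
f 58 54 60
f 58 60 59
f 59 60 61
f 59 61 57
f 60 54 62
f 60 62 61
f 61 62 63
f 61 63 57
f 62 54 64
f 62 64 63
f 63 64 65
f 63 65 57
f 64 54 66
f 64 66 65
f 65 66 67
f 65 67 57
f 66 54 68
f 66 68 67
f 67 68 69
f 67 69 57
f 68 54 70
f 68 70 69
f 69 70 71
f 69 71 57
f 70 54 55
f 70 55 71
f 71 55 56
f 71 56 57
f 73 72 75
f 73 75 74
f 75 72 76
f 75 76 74
f 76 72 77
f 76 77 74
f 77 72 78
f 77 78 74
f 78 72 79
f 78 79 74
f 79 72 80
f 79 80 74
f 80 72 81
f 80 81 74
f 81 72 82
f 81 82 74
f 82 72 83
f 82 83 74
f 83 72 84
f 83 84 74
f 84 72 73
f 84 73 74
f 86 85 88
f 86 88 87
f 88 85 89
f 88 89 87
f 89 85 90
f 89 90 87
f 90 85 91
f 90 91 87
f 91 85 92
f 91 92 87
f 92 85 93
f 92 93 87
f 93 85 94
f 93 94 87
f 94 85 95
f 94 95 87
f 95 85 96
f 95 96 87
f 96 85 97
f 96 97 87
f 97 85 98
f 97 98 87
f 98 85 86
f 98 86 87



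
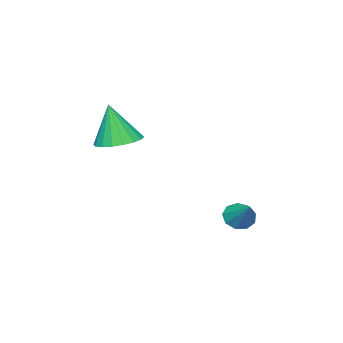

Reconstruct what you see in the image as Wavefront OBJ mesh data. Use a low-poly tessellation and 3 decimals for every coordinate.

v 2.253 -2.885 2.853
v 3.13 -2.45 2.881
v 2.387 -3.275 4.687
v 2.856 -2.122 2.971
v 2.463 -1.946 3.037
v 2.028 -1.956 3.067
v 1.638 -2.15 3.054
v 1.369 -2.489 3.002
v 1.276 -2.907 2.92
v 1.376 -3.321 2.824
v 1.65 -3.648 2.735
v 2.043 -3.825 2.669
v 2.478 -3.815 2.639
v 2.868 -3.621 2.652
v 3.137 -3.281 2.704
v 3.23 -2.863 2.786
v 0.414 1.479 -0.603
v 0.857 1.626 -1.084
v 1.066 2.481 0.303
v 0.49 1.898 -1.121
v 0.088 1.974 -0.915
v -0.162 1.819 -0.564
v -0.142 1.504 -0.231
v 0.138 1.178 -0.072
v 0.547 0.993 -0.162
v 0.894 1.035 -0.459
v 1.017 1.285 -0.823
f 2 1 4
f 2 4 3
f 4 1 5
f 4 5 3
f 5 1 6
f 5 6 3
f 6 1 7
f 6 7 3
f 7 1 8
f 7 8 3
f 8 1 9
f 8 9 3
f 9 1 10
f 9 10 3
f 10 1 11
f 10 11 3
f 11 1 12
f 11 12 3
f 12 1 13
f 12 13 3
f 13 1 14
f 13 14 3
f 14 1 15
f 14 15 3
f 15 1 16
f 15 16 3
f 16 1 2
f 16 2 3
f 18 17 20
f 18 20 19
f 20 17 21
f 20 21 19
f 21 17 22
f 21 22 19
f 22 17 23
f 22 23 19
f 23 17 24
f 23 24 19
f 24 17 25
f 24 25 19
f 25 17 26
f 25 26 19
f 26 17 27
f 26 27 19
f 27 17 18
f 27 18 19



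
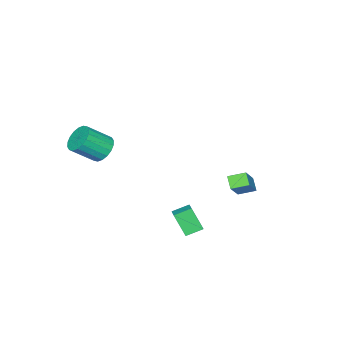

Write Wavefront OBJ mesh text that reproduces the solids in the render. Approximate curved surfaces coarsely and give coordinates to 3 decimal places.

v -4.466 2.323 -2.857
v -3.086 2.786 -1.386
v -4.045 2.853 -3.419
v -2.665 3.317 -1.948
v -3.855 1.503 -3.172
v -2.475 1.967 -1.701
v -3.434 2.034 -3.734
v -2.054 2.497 -2.263
v 3.712 3.61 -1.791
v 3.71 2.839 -0.528
v 2.961 4.187 -1.44
v 2.959 3.415 -0.177
v 4.381 4.245 -1.403
v 4.379 3.473 -0.14
v 3.63 4.821 -1.052
v 3.628 4.05 0.211
v 2.588 -2.617 1.428
v 2.944 -3.08 0.744
v 3.988 -3.907 1.847
v 3.632 -3.443 2.532
v 3.179 -2.756 0.764
v 4.223 -3.583 1.867
v 3.297 -2.405 0.916
v 4.341 -3.232 2.019
v 3.274 -2.095 1.169
v 4.319 -2.922 2.272
v 3.116 -1.889 1.474
v 4.16 -2.716 2.577
v 2.853 -1.827 1.769
v 3.897 -2.654 2.873
v 2.537 -1.921 1.997
v 3.582 -2.748 3.101
v 2.232 -2.153 2.113
v 3.276 -2.98 3.216
v 1.997 -2.477 2.093
v 3.041 -3.304 3.196
v 1.879 -2.828 1.941
v 2.923 -3.655 3.044
v 1.901 -3.138 1.688
v 2.946 -3.965 2.791
v 2.06 -3.344 1.383
v 3.104 -4.171 2.486
v 2.323 -3.406 1.087
v 3.367 -4.233 2.191
v 2.638 -3.312 0.859
v 3.683 -4.139 1.963
f 2 4 1
f 5 2 1
f 1 4 3
f 3 5 1
f 2 8 4
f 6 2 5
f 6 8 2
f 4 8 3
f 7 5 3
f 3 8 7
f 7 6 5
f 8 6 7
f 10 12 9
f 13 10 9
f 9 12 11
f 11 13 9
f 10 16 12
f 14 10 13
f 14 16 10
f 12 16 11
f 15 13 11
f 11 16 15
f 15 14 13
f 16 14 15
f 18 17 21
f 18 21 19
f 19 21 22
f 19 22 20
f 21 17 23
f 21 23 22
f 22 23 24
f 22 24 20
f 23 17 25
f 23 25 24
f 24 25 26
f 24 26 20
f 25 17 27
f 25 27 26
f 26 27 28
f 26 28 20
f 27 17 29
f 27 29 28
f 28 29 30
f 28 30 20
f 29 17 31
f 29 31 30
f 30 31 32
f 30 32 20
f 31 17 33
f 31 33 32
f 32 33 34
f 32 34 20
f 33 17 35
f 33 35 34
f 34 35 36
f 34 36 20
f 35 17 37
f 35 37 36
f 36 37 38
f 36 38 20
f 37 17 39
f 37 39 38
f 38 39 40
f 38 40 20
f 39 17 41
f 39 41 40
f 40 41 42
f 40 42 20
f 41 17 43
f 41 43 42
f 42 43 44
f 42 44 20
f 43 17 45
f 43 45 44
f 44 45 46
f 44 46 20
f 45 17 18
f 45 18 46
f 46 18 19
f 46 19 20



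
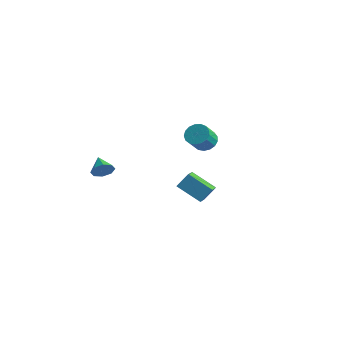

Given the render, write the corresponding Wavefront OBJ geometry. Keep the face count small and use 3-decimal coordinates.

v -2.867 -1.99 0.758
v -2.49 -1.734 1.193
v -3.673 -1.49 1.162
v -2.523 -1.464 0.795
v -2.757 -1.501 0.375
v -3.056 -1.825 0.18
v -3.245 -2.245 0.322
v -3.212 -2.515 0.72
v -2.978 -2.478 1.14
v -2.679 -2.154 1.336
v -2.345 2.861 -2.461
v -2.042 3.425 -1.693
v -2.832 3.719 -2.9
v -2.53 4.283 -2.131
v -1.01 3.217 -3.249
v -0.708 3.781 -2.48
v -1.498 4.075 -3.687
v -1.195 4.639 -2.919
v 1.411 0.761 3.41
v 1.855 1.148 3.707
v 1.953 0.407 4.527
v 1.509 0.019 4.23
v 1.579 1.244 3.827
v 1.677 0.503 4.647
v 1.265 1.229 3.851
v 1.362 0.488 4.671
v 0.984 1.107 3.774
v 1.081 0.366 4.594
v 0.8 0.906 3.614
v 0.898 0.164 4.434
v 0.757 0.671 3.407
v 0.855 -0.07 4.227
v 0.864 0.457 3.201
v 0.962 -0.284 4.021
v 1.096 0.312 3.042
v 1.194 -0.429 3.862
v 1.4 0.271 2.968
v 1.498 -0.471 3.788
v 1.707 0.341 2.995
v 1.804 -0.401 3.815
v 1.946 0.507 3.117
v 2.044 -0.234 3.938
v 2.062 0.732 3.306
v 2.16 -0.009 4.127
v 2.03 0.963 3.519
v 2.127 0.222 4.339
f 2 1 4
f 2 4 3
f 4 1 5
f 4 5 3
f 5 1 6
f 5 6 3
f 6 1 7
f 6 7 3
f 7 1 8
f 7 8 3
f 8 1 9
f 8 9 3
f 9 1 10
f 9 10 3
f 10 1 2
f 10 2 3
f 12 14 11
f 15 12 11
f 11 14 13
f 13 15 11
f 12 18 14
f 16 12 15
f 16 18 12
f 14 18 13
f 17 15 13
f 13 18 17
f 17 16 15
f 18 16 17
f 20 19 23
f 20 23 21
f 21 23 24
f 21 24 22
f 23 19 25
f 23 25 24
f 24 25 26
f 24 26 22
f 25 19 27
f 25 27 26
f 26 27 28
f 26 28 22
f 27 19 29
f 27 29 28
f 28 29 30
f 28 30 22
f 29 19 31
f 29 31 30
f 30 31 32
f 30 32 22
f 31 19 33
f 31 33 32
f 32 33 34
f 32 34 22
f 33 19 35
f 33 35 34
f 34 35 36
f 34 36 22
f 35 19 37
f 35 37 36
f 36 37 38
f 36 38 22
f 37 19 39
f 37 39 38
f 38 39 40
f 38 40 22
f 39 19 41
f 39 41 40
f 40 41 42
f 40 42 22
f 41 19 43
f 41 43 42
f 42 43 44
f 42 44 22
f 43 19 45
f 43 45 44
f 44 45 46
f 44 46 22
f 45 19 20
f 45 20 46
f 46 20 21
f 46 21 22



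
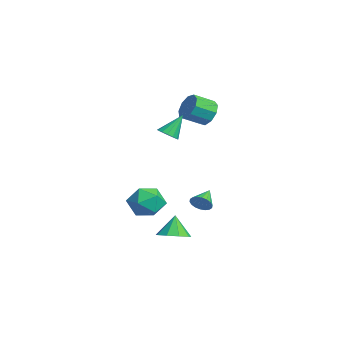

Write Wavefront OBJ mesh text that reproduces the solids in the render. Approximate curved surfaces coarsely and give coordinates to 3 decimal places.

v -3.664 3.581 2.55
v -3.183 4.012 3.313
v -3.075 2.691 3.993
v -3.556 2.259 3.23
v -3.857 4.017 3.429
v -3.749 2.695 4.109
v -4.441 3.817 3.134
v -4.333 2.495 3.813
v -4.661 3.507 2.566
v -4.553 2.185 3.245
v -4.415 3.231 1.99
v -4.307 1.91 2.669
v -3.818 3.119 1.677
v -3.709 1.798 2.356
v -3.148 3.223 1.772
v -3.04 1.901 2.451
v -2.72 3.494 2.232
v -2.612 2.173 2.911
v -2.734 3.806 2.84
v -2.626 2.484 3.52
v 1.337 -0.25 2.733
v 1.741 -0.668 3.104
v 1.083 0.71 4.087
v 1.962 -0.421 2.971
v 2.015 -0.128 2.773
v 1.886 0.132 2.565
v 1.611 0.29 2.401
v 1.262 0.303 2.327
v 0.933 0.168 2.361
v 0.712 -0.079 2.494
v 0.659 -0.372 2.692
v 0.787 -0.632 2.9
v 1.063 -0.79 3.064
v 1.412 -0.803 3.138
v 1.45 -2.024 -1.49
v 2.097 -1.074 -1.117
v 2.863 -2.486 -2.763
v 3.51 -1.536 -2.39
v 3.345 -2.481 -1.654
v 2.472 -2.196 -0.868
v 2.488 -1.364 -3.012
v 1.615 -1.079 -2.226
v 2.739 -0.666 -2.057
v 3.269 -1.356 -1.218
v 1.691 -2.204 -2.662
v 2.221 -2.894 -1.823
v -1.511 2.528 -3.986
v -1.132 2.476 -3.364
v -2.469 3.332 -3.334
v -1.005 2.741 -3.504
v -0.979 2.963 -3.739
v -1.058 3.099 -4.024
v -1.227 3.123 -4.3
v -1.452 3.028 -4.515
v -1.688 2.834 -4.624
v -1.89 2.58 -4.607
v -2.017 2.316 -4.467
v -2.043 2.093 -4.232
v -1.964 1.957 -3.948
v -1.795 1.934 -3.671
v -1.57 2.029 -3.457
v -1.333 2.222 -3.347
v 4.02 -0.63 -4.091
v 4.752 -1.203 -3.721
v 3.52 -0.39 -2.729
v 4.96 -0.552 -3.759
v 4.729 0.062 -3.952
v 4.166 0.352 -4.21
v 3.535 0.183 -4.413
v 3.131 -0.367 -4.464
v 3.143 -1.04 -4.341
v 3.565 -1.521 -4.1
v 4.201 -1.585 -3.855
f 2 1 5
f 2 5 3
f 3 5 6
f 3 6 4
f 5 1 7
f 5 7 6
f 6 7 8
f 6 8 4
f 7 1 9
f 7 9 8
f 8 9 10
f 8 10 4
f 9 1 11
f 9 11 10
f 10 11 12
f 10 12 4
f 11 1 13
f 11 13 12
f 12 13 14
f 12 14 4
f 13 1 15
f 13 15 14
f 14 15 16
f 14 16 4
f 15 1 17
f 15 17 16
f 16 17 18
f 16 18 4
f 17 1 19
f 17 19 18
f 18 19 20
f 18 20 4
f 19 1 2
f 19 2 20
f 20 2 3
f 20 3 4
f 22 21 24
f 22 24 23
f 24 21 25
f 24 25 23
f 25 21 26
f 25 26 23
f 26 21 27
f 26 27 23
f 27 21 28
f 27 28 23
f 28 21 29
f 28 29 23
f 29 21 30
f 29 30 23
f 30 21 31
f 30 31 23
f 31 21 32
f 31 32 23
f 32 21 33
f 32 33 23
f 33 21 34
f 33 34 23
f 34 21 22
f 34 22 23
f 35 46 40
f 35 40 36
f 35 36 42
f 35 42 45
f 35 45 46
f 36 40 44
f 40 46 39
f 46 45 37
f 45 42 41
f 42 36 43
f 38 44 39
f 38 39 37
f 38 37 41
f 38 41 43
f 38 43 44
f 39 44 40
f 37 39 46
f 41 37 45
f 43 41 42
f 44 43 36
f 48 47 50
f 48 50 49
f 50 47 51
f 50 51 49
f 51 47 52
f 51 52 49
f 52 47 53
f 52 53 49
f 53 47 54
f 53 54 49
f 54 47 55
f 54 55 49
f 55 47 56
f 55 56 49
f 56 47 57
f 56 57 49
f 57 47 58
f 57 58 49
f 58 47 59
f 58 59 49
f 59 47 60
f 59 60 49
f 60 47 61
f 60 61 49
f 61 47 62
f 61 62 49
f 62 47 48
f 62 48 49
f 64 63 66
f 64 66 65
f 66 63 67
f 66 67 65
f 67 63 68
f 67 68 65
f 68 63 69
f 68 69 65
f 69 63 70
f 69 70 65
f 70 63 71
f 70 71 65
f 71 63 72
f 71 72 65
f 72 63 73
f 72 73 65
f 73 63 64
f 73 64 65



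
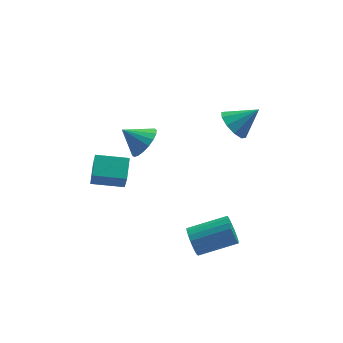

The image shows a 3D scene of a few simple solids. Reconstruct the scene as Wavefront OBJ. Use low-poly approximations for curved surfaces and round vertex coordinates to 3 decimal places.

v 0.419 -3.432 -2.102
v 0.634 -3.086 -2.803
v 2.596 -3.042 -2.178
v 2.381 -3.388 -1.478
v 0.567 -2.818 -2.61
v 2.529 -2.774 -1.985
v 0.474 -2.657 -2.33
v 2.436 -2.612 -1.705
v 0.371 -2.629 -2.01
v 2.334 -2.585 -1.385
v 0.277 -2.74 -1.706
v 2.239 -2.696 -1.081
v 0.207 -2.971 -1.471
v 2.17 -2.927 -0.846
v 0.174 -3.281 -1.345
v 2.137 -3.237 -0.72
v 0.183 -3.618 -1.35
v 2.146 -3.574 -0.725
v 0.233 -3.922 -1.485
v 2.196 -3.878 -0.86
v 0.315 -4.142 -1.727
v 2.278 -4.098 -1.102
v 0.415 -4.239 -2.034
v 2.377 -4.195 -1.409
v 0.516 -4.196 -2.352
v 2.478 -4.152 -1.727
v 0.599 -4.022 -2.628
v 2.562 -3.978 -2.003
v 0.652 -3.745 -2.812
v 2.614 -3.701 -2.187
v 0.664 -3.414 -2.874
v 2.627 -3.37 -2.249
v 2.968 -0.036 3.461
v 3.421 0.553 2.886
v 4.192 -0.004 4.459
v 3.109 0.871 3.259
v 2.743 0.842 3.709
v 2.463 0.478 4.065
v 2.375 -0.082 4.19
v 2.514 -0.625 4.037
v 2.826 -0.943 3.664
v 3.192 -0.915 3.214
v 3.472 -0.551 2.858
v 3.56 0.01 2.733
v -3.936 1.068 -1.306
v -3.903 0.28 0.166
v -3.653 2.144 -0.736
v -3.62 1.356 0.736
v -2.28 0.744 -1.516
v -2.247 -0.044 -0.044
v -1.997 1.82 -0.946
v -1.964 1.032 0.526
v -0.997 2.704 0.013
v -0.344 2.961 0.711
v -2.063 3.096 0.867
v -0.392 3.333 0.48
v -0.56 3.58 0.156
v -0.815 3.654 -0.196
v -1.105 3.539 -0.506
v -1.375 3.259 -0.714
v -1.57 2.869 -0.777
v -1.651 2.446 -0.684
v -1.603 2.074 -0.453
v -1.435 1.827 -0.129
v -1.18 1.753 0.223
v -0.889 1.868 0.533
v -0.62 2.148 0.741
v -0.425 2.538 0.804
f 2 1 5
f 2 5 3
f 3 5 6
f 3 6 4
f 5 1 7
f 5 7 6
f 6 7 8
f 6 8 4
f 7 1 9
f 7 9 8
f 8 9 10
f 8 10 4
f 9 1 11
f 9 11 10
f 10 11 12
f 10 12 4
f 11 1 13
f 11 13 12
f 12 13 14
f 12 14 4
f 13 1 15
f 13 15 14
f 14 15 16
f 14 16 4
f 15 1 17
f 15 17 16
f 16 17 18
f 16 18 4
f 17 1 19
f 17 19 18
f 18 19 20
f 18 20 4
f 19 1 21
f 19 21 20
f 20 21 22
f 20 22 4
f 21 1 23
f 21 23 22
f 22 23 24
f 22 24 4
f 23 1 25
f 23 25 24
f 24 25 26
f 24 26 4
f 25 1 27
f 25 27 26
f 26 27 28
f 26 28 4
f 27 1 29
f 27 29 28
f 28 29 30
f 28 30 4
f 29 1 31
f 29 31 30
f 30 31 32
f 30 32 4
f 31 1 2
f 31 2 32
f 32 2 3
f 32 3 4
f 34 33 36
f 34 36 35
f 36 33 37
f 36 37 35
f 37 33 38
f 37 38 35
f 38 33 39
f 38 39 35
f 39 33 40
f 39 40 35
f 40 33 41
f 40 41 35
f 41 33 42
f 41 42 35
f 42 33 43
f 42 43 35
f 43 33 44
f 43 44 35
f 44 33 34
f 44 34 35
f 46 48 45
f 49 46 45
f 45 48 47
f 47 49 45
f 46 52 48
f 50 46 49
f 50 52 46
f 48 52 47
f 51 49 47
f 47 52 51
f 51 50 49
f 52 50 51
f 54 53 56
f 54 56 55
f 56 53 57
f 56 57 55
f 57 53 58
f 57 58 55
f 58 53 59
f 58 59 55
f 59 53 60
f 59 60 55
f 60 53 61
f 60 61 55
f 61 53 62
f 61 62 55
f 62 53 63
f 62 63 55
f 63 53 64
f 63 64 55
f 64 53 65
f 64 65 55
f 65 53 66
f 65 66 55
f 66 53 67
f 66 67 55
f 67 53 68
f 67 68 55
f 68 53 54
f 68 54 55



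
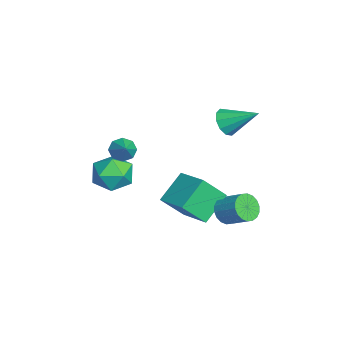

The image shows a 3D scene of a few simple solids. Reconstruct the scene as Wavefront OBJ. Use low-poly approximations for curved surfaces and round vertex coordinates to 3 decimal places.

v 0.053 2.652 -0.869
v 0.5 2.037 -0.59
v 1.274 2.953 0.189
v 0.827 3.568 -0.091
v 0.679 2.138 -0.886
v 1.453 3.054 -0.108
v 0.734 2.341 -1.179
v 1.507 3.257 -0.401
v 0.653 2.605 -1.411
v 1.427 3.521 -0.632
v 0.454 2.879 -1.535
v 1.228 3.795 -0.757
v 0.176 3.107 -1.528
v 0.95 4.024 -0.749
v -0.127 3.246 -1.39
v 0.647 4.162 -0.611
v -0.394 3.267 -1.149
v 0.38 4.183 -0.37
v -0.573 3.166 -0.852
v 0.201 4.082 -0.074
v -0.627 2.963 -0.559
v 0.146 3.879 0.219
v -0.547 2.699 -0.328
v 0.227 3.615 0.451
v -0.348 2.425 -0.203
v 0.426 3.341 0.575
v -0.07 2.196 -0.211
v 0.704 3.113 0.568
v 0.233 2.058 -0.349
v 1.007 2.974 0.43
v -4.283 -2.159 0.655
v -3.851 -2.169 0.08
v -3.257 -2.021 1.425
v -4.017 -1.66 0.21
v -4.339 -1.444 0.601
v -4.629 -1.646 1.024
v -4.716 -2.149 1.231
v -4.55 -2.658 1.101
v -4.227 -2.875 0.71
v -3.938 -2.672 0.287
v -1.038 0.683 -1.91
v -0.76 -0.472 -0.571
v -2.111 1.743 -0.771
v -1.833 0.588 0.567
v 0.473 1.652 -1.387
v 0.751 0.497 -0.049
v -0.6 2.712 -0.249
v -0.322 1.557 1.09
v -3.165 2.839 3.243
v -2.718 3.098 2.568
v -2.515 4.361 4.257
v -3.194 3.319 2.542
v -3.659 3.356 2.784
v -3.935 3.196 3.201
v -3.917 2.9 3.635
v -3.612 2.581 3.919
v -3.136 2.36 3.945
v -2.671 2.322 3.703
v -2.395 2.482 3.286
v -2.413 2.779 2.852
v -3.349 -1.748 -1.209
v -2.724 -2.769 -1.276
v -4.636 -2.611 -0.044
v -4.011 -3.632 -0.111
v -3.557 -2.689 0.473
v -2.762 -2.156 -0.247
v -4.598 -3.224 -1.073
v -3.803 -2.691 -1.793
v -3.497 -3.681 -1.192
v -2.853 -3.351 -0.236
v -4.507 -2.029 -1.084
v -3.863 -1.699 -0.128
f 2 1 5
f 2 5 3
f 3 5 6
f 3 6 4
f 5 1 7
f 5 7 6
f 6 7 8
f 6 8 4
f 7 1 9
f 7 9 8
f 8 9 10
f 8 10 4
f 9 1 11
f 9 11 10
f 10 11 12
f 10 12 4
f 11 1 13
f 11 13 12
f 12 13 14
f 12 14 4
f 13 1 15
f 13 15 14
f 14 15 16
f 14 16 4
f 15 1 17
f 15 17 16
f 16 17 18
f 16 18 4
f 17 1 19
f 17 19 18
f 18 19 20
f 18 20 4
f 19 1 21
f 19 21 20
f 20 21 22
f 20 22 4
f 21 1 23
f 21 23 22
f 22 23 24
f 22 24 4
f 23 1 25
f 23 25 24
f 24 25 26
f 24 26 4
f 25 1 27
f 25 27 26
f 26 27 28
f 26 28 4
f 27 1 29
f 27 29 28
f 28 29 30
f 28 30 4
f 29 1 2
f 29 2 30
f 30 2 3
f 30 3 4
f 32 31 34
f 32 34 33
f 34 31 35
f 34 35 33
f 35 31 36
f 35 36 33
f 36 31 37
f 36 37 33
f 37 31 38
f 37 38 33
f 38 31 39
f 38 39 33
f 39 31 40
f 39 40 33
f 40 31 32
f 40 32 33
f 42 44 41
f 45 42 41
f 41 44 43
f 43 45 41
f 42 48 44
f 46 42 45
f 46 48 42
f 44 48 43
f 47 45 43
f 43 48 47
f 47 46 45
f 48 46 47
f 50 49 52
f 50 52 51
f 52 49 53
f 52 53 51
f 53 49 54
f 53 54 51
f 54 49 55
f 54 55 51
f 55 49 56
f 55 56 51
f 56 49 57
f 56 57 51
f 57 49 58
f 57 58 51
f 58 49 59
f 58 59 51
f 59 49 60
f 59 60 51
f 60 49 50
f 60 50 51
f 61 72 66
f 61 66 62
f 61 62 68
f 61 68 71
f 61 71 72
f 62 66 70
f 66 72 65
f 72 71 63
f 71 68 67
f 68 62 69
f 64 70 65
f 64 65 63
f 64 63 67
f 64 67 69
f 64 69 70
f 65 70 66
f 63 65 72
f 67 63 71
f 69 67 68
f 70 69 62



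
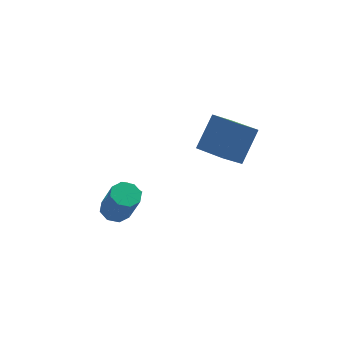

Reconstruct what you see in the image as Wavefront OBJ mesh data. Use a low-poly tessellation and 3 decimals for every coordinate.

v -2.599 2.618 -2.255
v -2.098 2.753 -2.85
v -1.841 2.142 -1.725
v -2.1 3.201 -2.444
v -2.395 3.307 -1.927
v -2.809 3.01 -1.602
v -3.1 2.483 -1.659
v -3.098 2.036 -2.066
v -2.803 1.929 -2.583
v -2.389 2.226 -2.908
v -3.295 1.064 -1.979
v -2.685 0.674 -2.296
v -2.255 -0.113 -0.497
v -2.865 0.276 -0.181
v -2.529 1.222 -2.093
v -2.1 0.435 -0.294
v -2.822 1.678 -1.823
v -2.393 0.89 -0.025
v -3.392 1.773 -1.645
v -2.963 0.985 0.153
v -3.905 1.453 -1.663
v -3.475 0.666 0.136
v -4.06 0.905 -1.866
v -3.631 0.118 -0.067
v -3.767 0.45 -2.135
v -3.338 -0.338 -0.337
v -3.197 0.355 -2.313
v -2.768 -0.433 -0.515
v 0.414 0.011 3
v 1.34 0.993 4.529
v 1.392 0.343 2.194
v 2.319 1.325 3.723
v 1.361 -1.625 3.477
v 2.288 -0.643 5.006
v 2.34 -1.293 2.671
v 3.266 -0.311 4.2
f 2 1 4
f 2 4 3
f 4 1 5
f 4 5 3
f 5 1 6
f 5 6 3
f 6 1 7
f 6 7 3
f 7 1 8
f 7 8 3
f 8 1 9
f 8 9 3
f 9 1 10
f 9 10 3
f 10 1 2
f 10 2 3
f 12 11 15
f 12 15 13
f 13 15 16
f 13 16 14
f 15 11 17
f 15 17 16
f 16 17 18
f 16 18 14
f 17 11 19
f 17 19 18
f 18 19 20
f 18 20 14
f 19 11 21
f 19 21 20
f 20 21 22
f 20 22 14
f 21 11 23
f 21 23 22
f 22 23 24
f 22 24 14
f 23 11 25
f 23 25 24
f 24 25 26
f 24 26 14
f 25 11 27
f 25 27 26
f 26 27 28
f 26 28 14
f 27 11 12
f 27 12 28
f 28 12 13
f 28 13 14
f 30 32 29
f 33 30 29
f 29 32 31
f 31 33 29
f 30 36 32
f 34 30 33
f 34 36 30
f 32 36 31
f 35 33 31
f 31 36 35
f 35 34 33
f 36 34 35



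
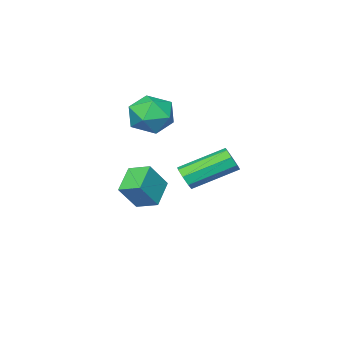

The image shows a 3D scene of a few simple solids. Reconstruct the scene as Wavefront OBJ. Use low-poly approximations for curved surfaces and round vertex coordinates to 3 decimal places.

v 0.568 -2.411 -4.336
v 1.445 -2.513 -3.148
v 0.241 -1.434 -4.01
v 1.118 -1.536 -2.823
v 1.642 -1.804 -5.077
v 2.519 -1.906 -3.89
v 1.315 -0.827 -4.752
v 2.192 -0.929 -3.564
v 2.95 2.567 -1.719
v 3.352 2.913 -1.437
v 1.791 3.958 -0.499
v 1.39 3.613 -0.781
v 3.224 3.087 -1.842
v 1.663 4.132 -0.904
v 2.937 2.956 -2.176
v 1.376 4.002 -1.238
v 2.657 2.598 -2.241
v 1.096 3.644 -1.304
v 2.549 2.222 -2.001
v 0.988 3.267 -1.063
v 2.677 2.048 -1.596
v 1.116 3.093 -0.658
v 2.964 2.178 -1.262
v 1.403 3.224 -0.324
v 3.244 2.536 -1.196
v 1.683 3.582 -0.259
v 0.495 -0.9 0.816
v 1.204 -0.217 0.316
v 1.356 -2.303 0.124
v 2.065 -1.62 -0.376
v 2.078 -1.721 0.723
v 1.546 -0.854 1.151
v 1.014 -1.666 -0.711
v 0.482 -0.799 -0.283
v 1.525 -0.691 -0.628
v 2.183 -0.725 0.259
v 0.377 -1.795 0.181
v 1.035 -1.829 1.068
f 2 4 1
f 5 2 1
f 1 4 3
f 3 5 1
f 2 8 4
f 6 2 5
f 6 8 2
f 4 8 3
f 7 5 3
f 3 8 7
f 7 6 5
f 8 6 7
f 10 9 13
f 10 13 11
f 11 13 14
f 11 14 12
f 13 9 15
f 13 15 14
f 14 15 16
f 14 16 12
f 15 9 17
f 15 17 16
f 16 17 18
f 16 18 12
f 17 9 19
f 17 19 18
f 18 19 20
f 18 20 12
f 19 9 21
f 19 21 20
f 20 21 22
f 20 22 12
f 21 9 23
f 21 23 22
f 22 23 24
f 22 24 12
f 23 9 25
f 23 25 24
f 24 25 26
f 24 26 12
f 25 9 10
f 25 10 26
f 26 10 11
f 26 11 12
f 27 38 32
f 27 32 28
f 27 28 34
f 27 34 37
f 27 37 38
f 28 32 36
f 32 38 31
f 38 37 29
f 37 34 33
f 34 28 35
f 30 36 31
f 30 31 29
f 30 29 33
f 30 33 35
f 30 35 36
f 31 36 32
f 29 31 38
f 33 29 37
f 35 33 34
f 36 35 28



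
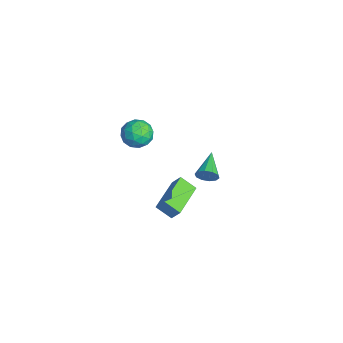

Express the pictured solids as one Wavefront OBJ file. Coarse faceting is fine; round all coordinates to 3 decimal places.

v 0.715 3.176 -2.388
v 0.993 3.385 -1.827
v -0.775 3.824 -1.892
v 1.03 3.682 -2.105
v 0.947 3.785 -2.491
v 0.775 3.655 -2.837
v 0.581 3.342 -3.012
v 0.438 2.966 -2.949
v 0.401 2.669 -2.671
v 0.484 2.566 -2.285
v 0.656 2.696 -1.939
v 0.85 3.009 -1.764
v -3.304 1.219 -1.892
v -2.515 0.715 -2.137
v -3.985 -0.095 -1.383
v -3.196 -0.599 -1.628
v -3.161 0.025 -0.89
v -2.741 0.838 -1.204
v -3.759 -0.218 -2.316
v -3.339 0.595 -2.63
v -2.797 -0.172 -2.399
v -2.427 -0.022 -1.518
v -4.073 0.642 -2.002
v -3.703 0.792 -1.121
v -2.85 1.083 -2.059
v -3.65 -0.463 -1.461
v -3.63 -0.096 -1.027
v -3.166 -0.392 -1.171
v -2.983 1.154 -1.511
v -2.519 0.858 -1.655
v -2.899 0.453 -0.922
v -3.981 -0.238 -1.865
v -3.517 -0.534 -2.009
v -3.334 1.012 -2.349
v -2.87 0.716 -2.493
v -3.601 0.167 -2.598
v -2.552 0.265 -2.357
v -2.952 -0.508 -2.058
v -3.283 -0.284 -2.462
v -3.036 0.194 -2.647
v -2.334 0.353 -1.839
v -2.734 -0.419 -1.54
v -2.714 -0.053 -1.106
v -2.467 0.425 -1.291
v -2.5 -0.169 -1.993
v -3.766 1.039 -1.98
v -4.166 0.267 -1.681
v -4.033 0.195 -2.229
v -3.786 0.673 -2.414
v -3.548 1.128 -1.462
v -3.948 0.355 -1.163
v -3.464 0.426 -0.873
v -3.217 0.904 -1.058
v -4 0.789 -1.527
v 4.342 0.354 -1.692
v 3.843 -0.348 -1.075
v 2.629 1.634 -1.62
v 2.13 0.932 -1.002
v 4.65 0.728 -1.018
v 4.151 0.026 -0.4
v 2.937 2.008 -0.945
v 2.438 1.306 -0.328
f 2 1 4
f 2 4 3
f 4 1 5
f 4 5 3
f 5 1 6
f 5 6 3
f 6 1 7
f 6 7 3
f 7 1 8
f 7 8 3
f 8 1 9
f 8 9 3
f 9 1 10
f 9 10 3
f 10 1 11
f 10 11 3
f 11 1 12
f 11 12 3
f 12 1 2
f 12 2 3
f 13 50 29
f 50 24 53
f 29 53 18
f 50 53 29
f 13 29 25
f 29 18 30
f 25 30 14
f 29 30 25
f 13 25 34
f 25 14 35
f 34 35 20
f 25 35 34
f 13 34 46
f 34 20 49
f 46 49 23
f 34 49 46
f 13 46 50
f 46 23 54
f 50 54 24
f 46 54 50
f 14 30 41
f 30 18 44
f 41 44 22
f 30 44 41
f 18 53 31
f 53 24 52
f 31 52 17
f 53 52 31
f 24 54 51
f 54 23 47
f 51 47 15
f 54 47 51
f 23 49 48
f 49 20 36
f 48 36 19
f 49 36 48
f 20 35 40
f 35 14 37
f 40 37 21
f 35 37 40
f 16 42 28
f 42 22 43
f 28 43 17
f 42 43 28
f 16 28 26
f 28 17 27
f 26 27 15
f 28 27 26
f 16 26 33
f 26 15 32
f 33 32 19
f 26 32 33
f 16 33 38
f 33 19 39
f 38 39 21
f 33 39 38
f 16 38 42
f 38 21 45
f 42 45 22
f 38 45 42
f 17 43 31
f 43 22 44
f 31 44 18
f 43 44 31
f 15 27 51
f 27 17 52
f 51 52 24
f 27 52 51
f 19 32 48
f 32 15 47
f 48 47 23
f 32 47 48
f 21 39 40
f 39 19 36
f 40 36 20
f 39 36 40
f 22 45 41
f 45 21 37
f 41 37 14
f 45 37 41
f 56 58 55
f 59 56 55
f 55 58 57
f 57 59 55
f 56 62 58
f 60 56 59
f 60 62 56
f 58 62 57
f 61 59 57
f 57 62 61
f 61 60 59
f 62 60 61

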